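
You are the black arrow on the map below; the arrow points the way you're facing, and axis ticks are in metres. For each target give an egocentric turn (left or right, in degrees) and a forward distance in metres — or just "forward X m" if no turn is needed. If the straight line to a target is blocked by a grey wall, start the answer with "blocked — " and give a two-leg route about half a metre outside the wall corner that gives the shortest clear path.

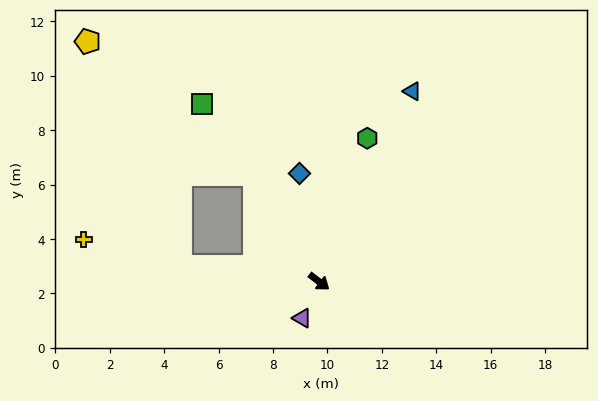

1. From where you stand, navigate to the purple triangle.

turn right 78°, forward 1.5 m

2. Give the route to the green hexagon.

turn left 109°, forward 5.6 m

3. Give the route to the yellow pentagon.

blocked — turn left 158°, forward 4.6 m, then turn left 21°, forward 7.8 m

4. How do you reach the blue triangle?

turn left 101°, forward 7.8 m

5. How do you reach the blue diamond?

turn left 137°, forward 4.0 m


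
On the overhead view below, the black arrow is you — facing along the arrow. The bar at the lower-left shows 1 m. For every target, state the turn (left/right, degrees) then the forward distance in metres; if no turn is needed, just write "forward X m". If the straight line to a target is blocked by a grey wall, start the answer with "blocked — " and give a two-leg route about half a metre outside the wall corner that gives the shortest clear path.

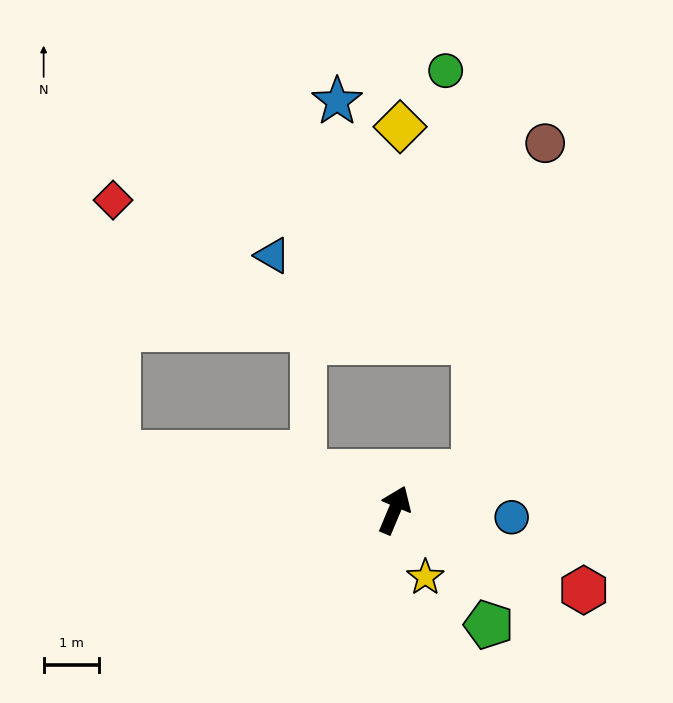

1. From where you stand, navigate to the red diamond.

blocked — turn left 101°, forward 5.1 m, then turn right 77°, forward 4.6 m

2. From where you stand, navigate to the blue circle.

turn right 71°, forward 2.1 m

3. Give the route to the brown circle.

blocked — turn right 42°, forward 1.6 m, then turn left 53°, forward 6.1 m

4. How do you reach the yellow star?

turn right 133°, forward 1.3 m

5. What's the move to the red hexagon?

turn right 90°, forward 3.7 m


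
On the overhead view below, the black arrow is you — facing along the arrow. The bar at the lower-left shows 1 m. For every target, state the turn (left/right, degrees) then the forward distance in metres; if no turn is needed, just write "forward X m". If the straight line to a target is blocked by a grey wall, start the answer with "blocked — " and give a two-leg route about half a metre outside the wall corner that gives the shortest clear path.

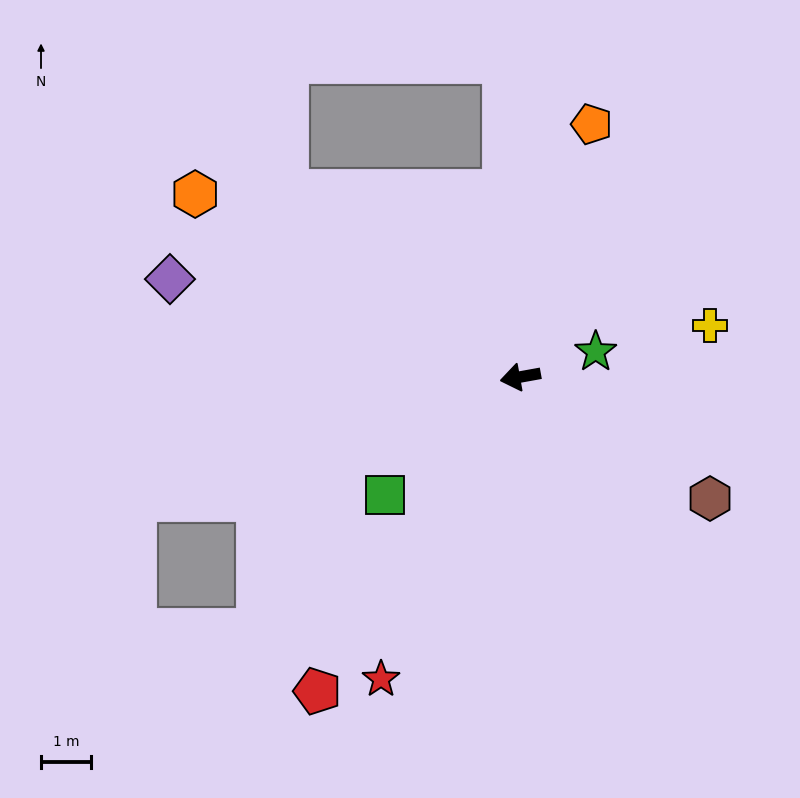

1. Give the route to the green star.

turn right 172°, forward 1.6 m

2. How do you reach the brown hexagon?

turn left 137°, forward 4.5 m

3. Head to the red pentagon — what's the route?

turn left 47°, forward 7.5 m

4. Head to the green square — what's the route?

turn left 31°, forward 3.6 m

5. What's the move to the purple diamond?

turn right 26°, forward 7.3 m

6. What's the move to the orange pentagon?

turn right 116°, forward 5.3 m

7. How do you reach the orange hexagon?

turn right 40°, forward 7.5 m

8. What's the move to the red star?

turn left 55°, forward 6.7 m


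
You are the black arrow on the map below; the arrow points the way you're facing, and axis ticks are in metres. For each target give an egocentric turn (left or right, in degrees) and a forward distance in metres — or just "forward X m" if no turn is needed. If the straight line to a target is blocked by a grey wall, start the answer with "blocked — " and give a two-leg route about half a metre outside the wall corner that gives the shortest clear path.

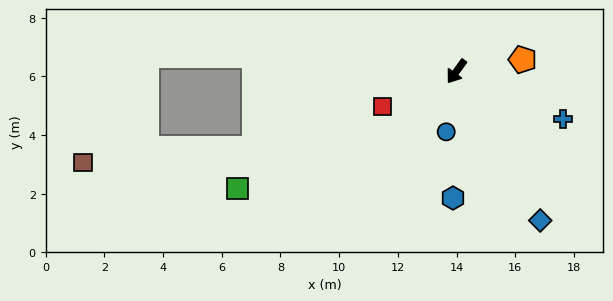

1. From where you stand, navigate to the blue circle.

turn left 26°, forward 2.1 m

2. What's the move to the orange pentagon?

turn left 136°, forward 2.3 m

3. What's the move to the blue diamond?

turn left 65°, forward 5.8 m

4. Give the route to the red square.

turn right 29°, forward 2.8 m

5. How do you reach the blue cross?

turn left 102°, forward 4.0 m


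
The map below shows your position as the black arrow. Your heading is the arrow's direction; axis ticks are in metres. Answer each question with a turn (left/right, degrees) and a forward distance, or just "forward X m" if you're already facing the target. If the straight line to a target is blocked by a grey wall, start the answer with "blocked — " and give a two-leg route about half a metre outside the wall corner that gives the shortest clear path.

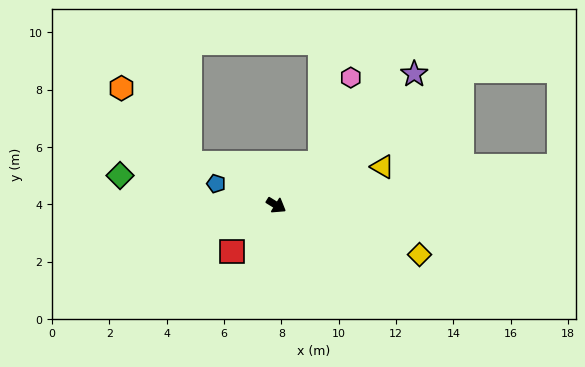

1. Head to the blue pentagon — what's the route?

turn right 168°, forward 2.2 m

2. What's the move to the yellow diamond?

turn left 13°, forward 5.3 m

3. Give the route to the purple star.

turn left 75°, forward 6.6 m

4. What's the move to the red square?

turn right 102°, forward 2.2 m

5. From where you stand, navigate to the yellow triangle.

turn left 52°, forward 3.9 m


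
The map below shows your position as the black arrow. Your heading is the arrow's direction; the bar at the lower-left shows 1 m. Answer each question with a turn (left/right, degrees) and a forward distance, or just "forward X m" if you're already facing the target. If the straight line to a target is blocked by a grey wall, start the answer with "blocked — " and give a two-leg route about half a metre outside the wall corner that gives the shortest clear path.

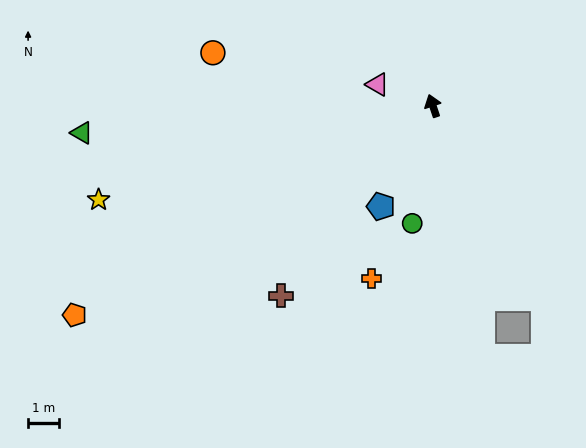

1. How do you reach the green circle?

turn left 152°, forward 3.9 m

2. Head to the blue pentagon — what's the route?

turn left 134°, forward 3.7 m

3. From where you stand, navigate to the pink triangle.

turn left 51°, forward 1.9 m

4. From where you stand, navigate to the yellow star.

turn left 87°, forward 11.3 m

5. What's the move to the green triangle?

turn left 76°, forward 11.4 m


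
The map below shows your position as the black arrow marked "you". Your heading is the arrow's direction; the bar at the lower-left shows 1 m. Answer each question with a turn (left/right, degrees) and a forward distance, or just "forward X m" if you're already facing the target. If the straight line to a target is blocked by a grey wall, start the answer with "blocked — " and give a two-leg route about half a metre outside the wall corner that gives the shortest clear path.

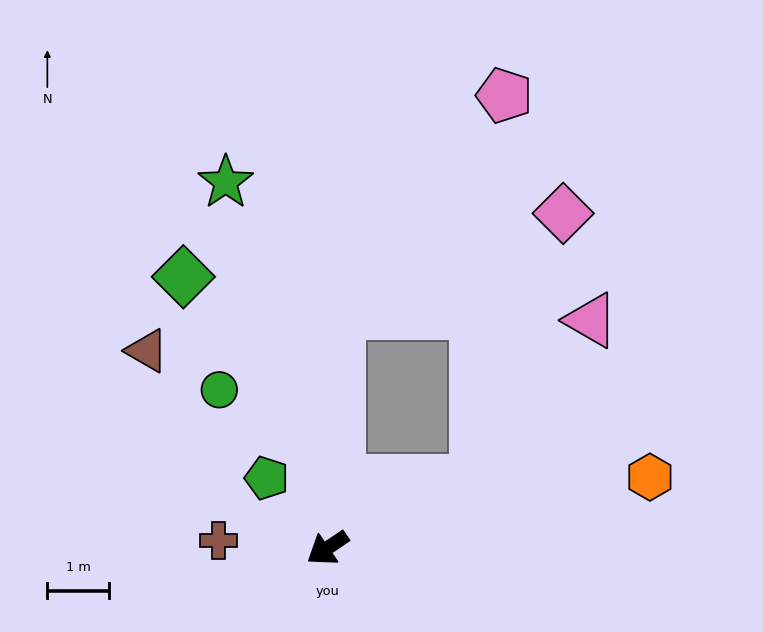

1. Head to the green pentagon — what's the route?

turn right 83°, forward 1.5 m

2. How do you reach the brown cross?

turn right 38°, forward 1.8 m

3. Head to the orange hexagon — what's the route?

turn left 158°, forward 5.3 m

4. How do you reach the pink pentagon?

blocked — turn right 127°, forward 3.8 m, then turn right 34°, forward 4.4 m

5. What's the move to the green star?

turn right 109°, forward 6.1 m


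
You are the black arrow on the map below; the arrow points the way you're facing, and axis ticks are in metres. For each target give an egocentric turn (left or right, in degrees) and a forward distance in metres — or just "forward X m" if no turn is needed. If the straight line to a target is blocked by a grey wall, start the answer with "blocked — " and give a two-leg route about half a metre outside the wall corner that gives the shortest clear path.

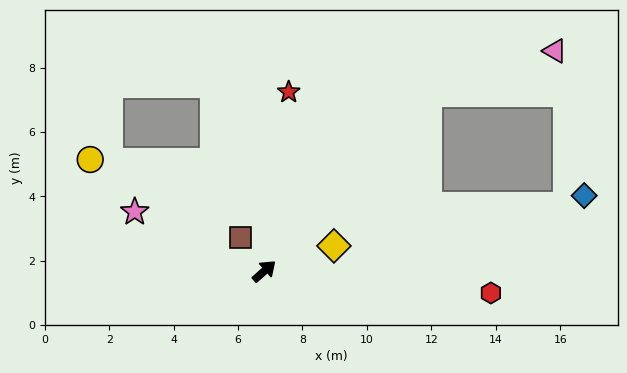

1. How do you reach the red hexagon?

turn right 47°, forward 7.1 m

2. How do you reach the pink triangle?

blocked — turn left 6°, forward 7.5 m, then turn right 29°, forward 4.1 m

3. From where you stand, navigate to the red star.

turn left 41°, forward 5.6 m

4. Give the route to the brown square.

turn left 84°, forward 1.3 m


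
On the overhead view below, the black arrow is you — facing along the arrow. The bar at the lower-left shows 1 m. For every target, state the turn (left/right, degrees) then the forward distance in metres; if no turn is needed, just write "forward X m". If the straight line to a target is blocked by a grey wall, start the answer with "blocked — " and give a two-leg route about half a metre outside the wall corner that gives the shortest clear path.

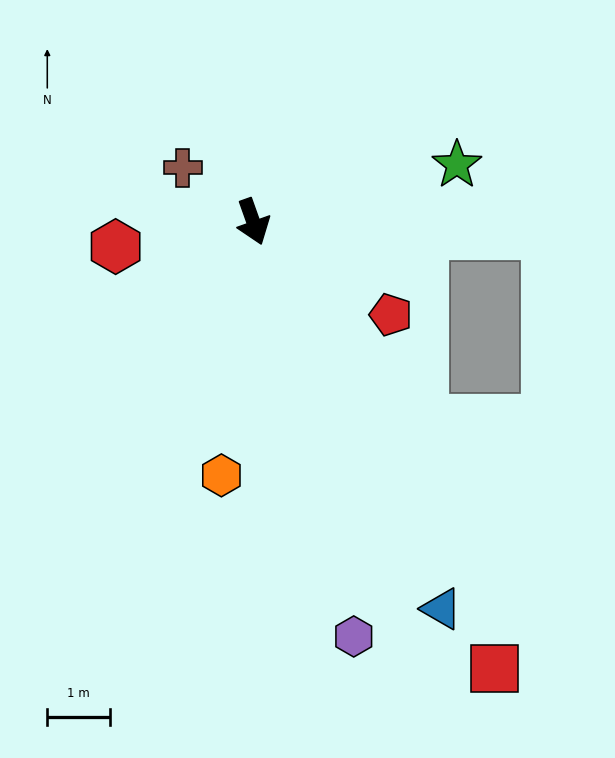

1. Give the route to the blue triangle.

turn left 6°, forward 6.8 m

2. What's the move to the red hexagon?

turn right 99°, forward 2.2 m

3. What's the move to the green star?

turn left 86°, forward 3.4 m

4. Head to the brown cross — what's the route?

turn right 147°, forward 1.4 m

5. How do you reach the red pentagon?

turn left 36°, forward 2.6 m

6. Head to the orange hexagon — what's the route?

turn right 27°, forward 4.0 m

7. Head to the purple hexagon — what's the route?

turn right 6°, forward 6.8 m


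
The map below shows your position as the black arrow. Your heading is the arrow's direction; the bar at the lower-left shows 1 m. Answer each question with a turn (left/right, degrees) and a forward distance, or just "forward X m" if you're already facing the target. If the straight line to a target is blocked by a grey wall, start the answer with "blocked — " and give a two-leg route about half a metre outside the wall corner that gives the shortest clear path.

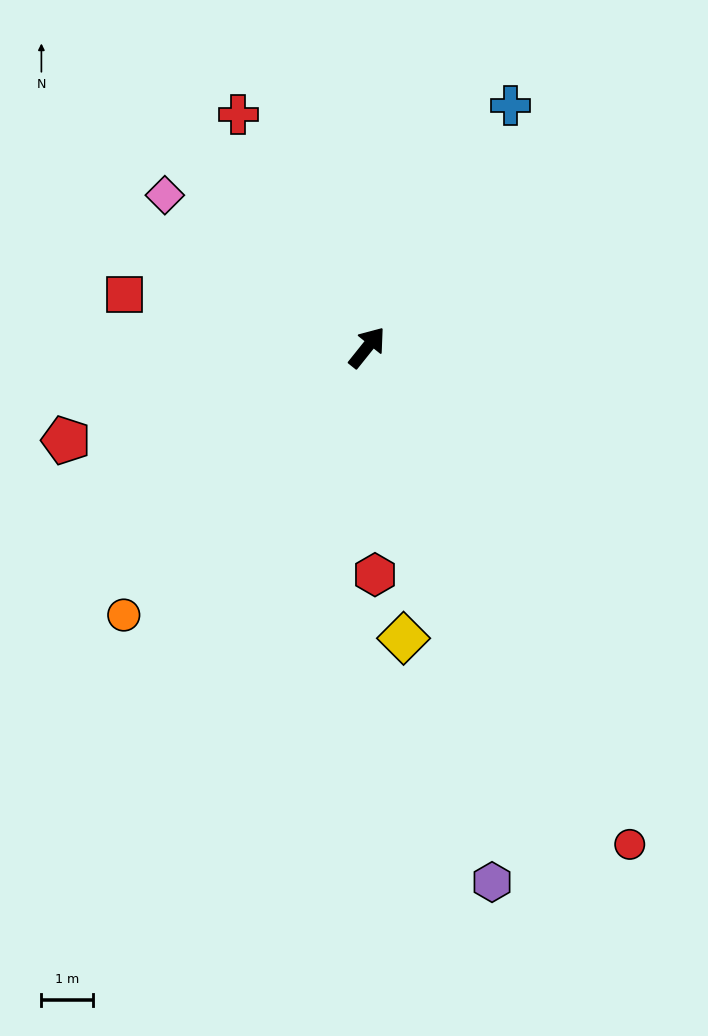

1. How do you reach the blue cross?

turn left 8°, forward 5.4 m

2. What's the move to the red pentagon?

turn left 146°, forward 6.1 m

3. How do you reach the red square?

turn left 116°, forward 4.8 m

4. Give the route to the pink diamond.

turn left 92°, forward 4.9 m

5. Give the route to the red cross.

turn left 68°, forward 5.1 m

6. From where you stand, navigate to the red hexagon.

turn right 139°, forward 4.4 m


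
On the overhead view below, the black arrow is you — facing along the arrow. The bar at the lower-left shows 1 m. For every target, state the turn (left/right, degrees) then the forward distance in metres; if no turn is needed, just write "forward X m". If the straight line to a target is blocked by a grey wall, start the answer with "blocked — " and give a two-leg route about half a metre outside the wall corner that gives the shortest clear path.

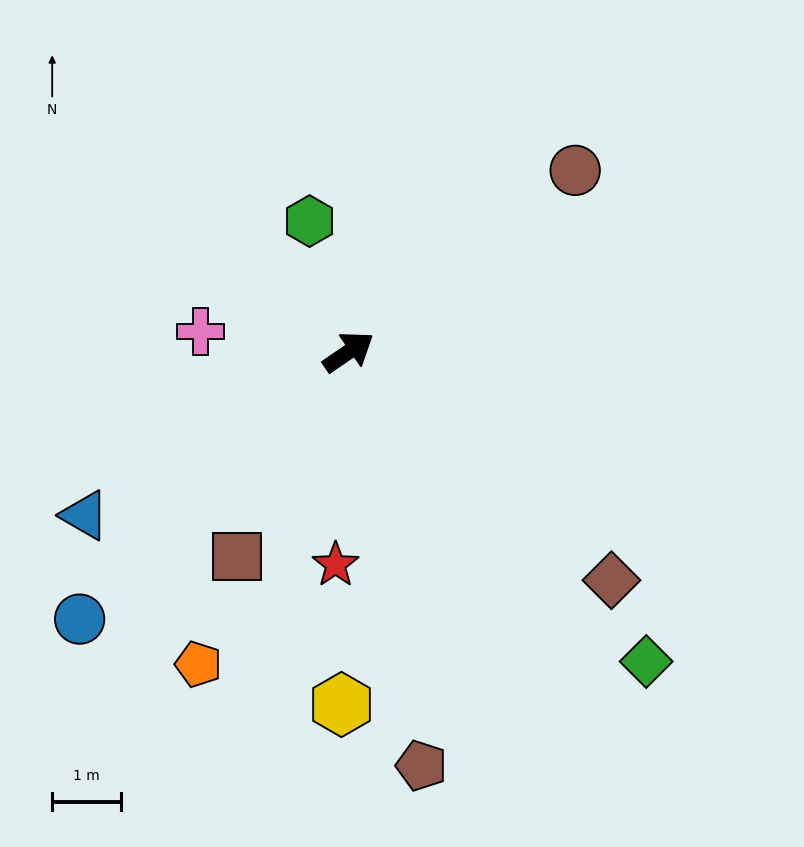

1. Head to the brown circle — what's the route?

turn left 4°, forward 4.2 m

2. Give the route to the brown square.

turn right 153°, forward 3.4 m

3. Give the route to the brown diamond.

turn right 75°, forward 5.1 m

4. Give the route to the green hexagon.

turn left 72°, forward 2.0 m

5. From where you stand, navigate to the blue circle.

turn right 170°, forward 5.5 m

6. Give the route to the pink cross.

turn left 138°, forward 2.2 m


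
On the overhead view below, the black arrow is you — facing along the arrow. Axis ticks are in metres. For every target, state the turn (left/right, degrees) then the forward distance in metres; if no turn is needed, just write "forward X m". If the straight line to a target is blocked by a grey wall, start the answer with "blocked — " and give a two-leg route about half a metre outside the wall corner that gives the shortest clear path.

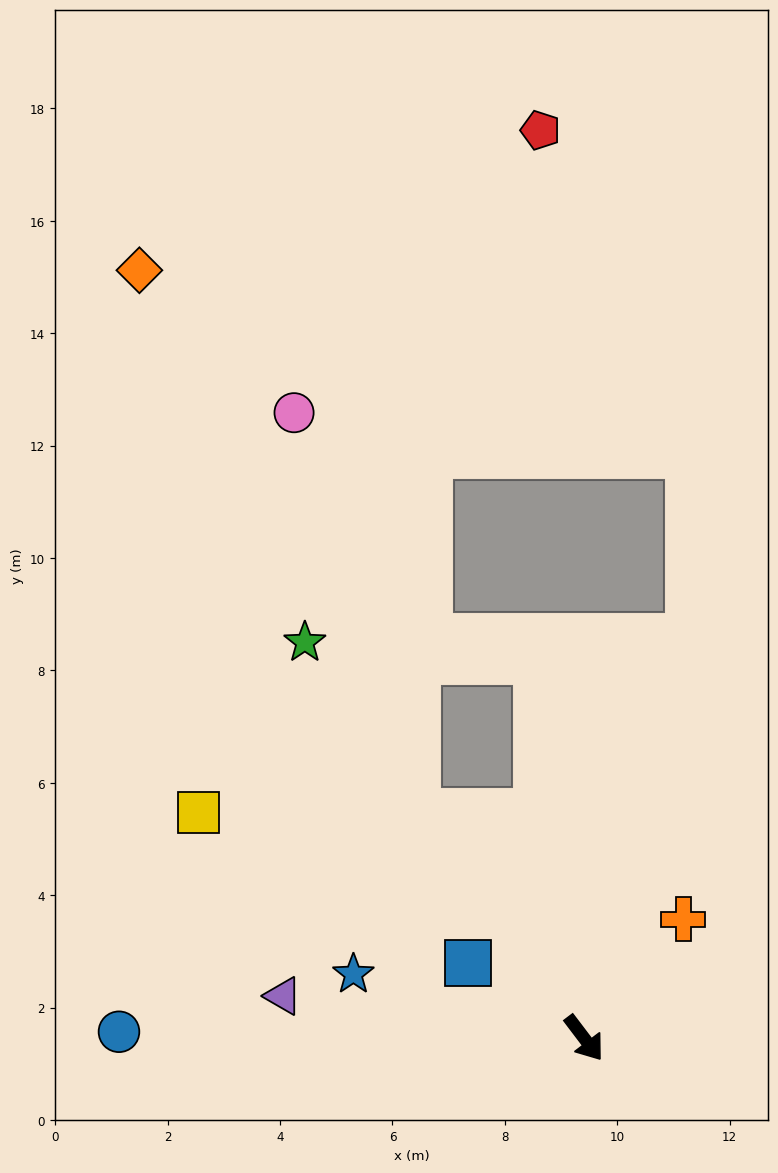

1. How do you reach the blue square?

turn right 160°, forward 2.5 m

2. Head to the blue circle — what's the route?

turn right 128°, forward 8.3 m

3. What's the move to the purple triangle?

turn right 135°, forward 5.4 m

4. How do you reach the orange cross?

turn left 103°, forward 2.8 m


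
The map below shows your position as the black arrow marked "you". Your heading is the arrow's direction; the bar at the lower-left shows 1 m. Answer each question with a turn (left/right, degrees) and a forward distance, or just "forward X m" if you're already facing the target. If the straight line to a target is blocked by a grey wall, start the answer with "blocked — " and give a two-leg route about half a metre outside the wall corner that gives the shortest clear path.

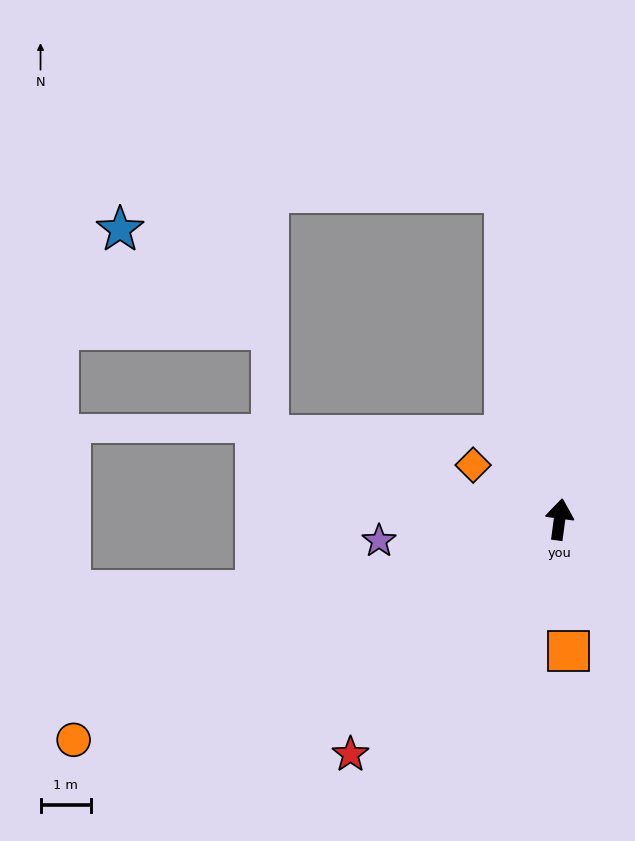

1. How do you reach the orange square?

turn right 169°, forward 2.6 m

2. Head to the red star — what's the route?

turn left 146°, forward 6.3 m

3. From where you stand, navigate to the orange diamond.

turn left 65°, forward 2.0 m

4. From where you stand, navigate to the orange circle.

turn left 122°, forward 10.6 m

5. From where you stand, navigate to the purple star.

turn left 104°, forward 3.6 m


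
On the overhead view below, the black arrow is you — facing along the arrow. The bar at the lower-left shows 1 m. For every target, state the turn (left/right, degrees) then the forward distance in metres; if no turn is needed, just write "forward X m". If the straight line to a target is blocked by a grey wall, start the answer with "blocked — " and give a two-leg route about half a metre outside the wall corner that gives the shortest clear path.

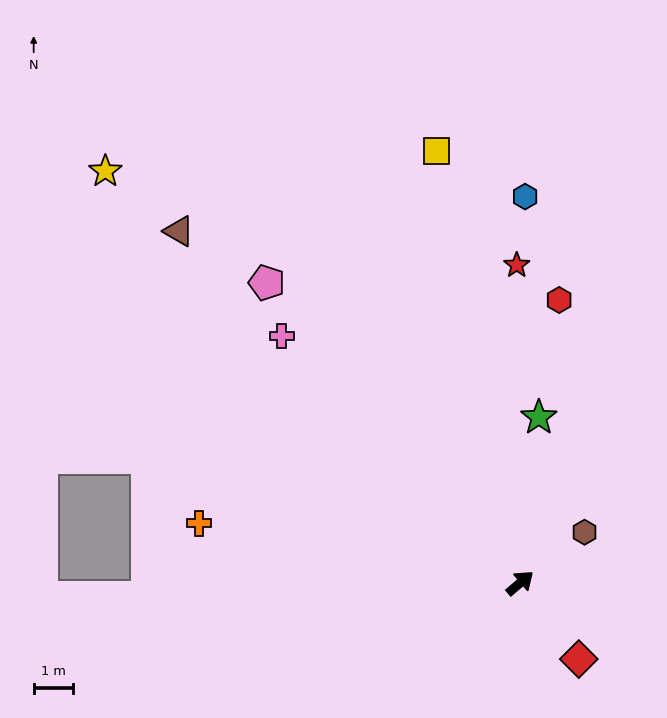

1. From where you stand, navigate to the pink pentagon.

turn left 90°, forward 10.1 m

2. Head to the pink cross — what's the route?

turn left 94°, forward 8.8 m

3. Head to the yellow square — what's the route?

turn left 61°, forward 11.3 m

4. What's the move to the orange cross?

turn left 129°, forward 8.4 m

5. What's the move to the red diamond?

turn right 93°, forward 2.5 m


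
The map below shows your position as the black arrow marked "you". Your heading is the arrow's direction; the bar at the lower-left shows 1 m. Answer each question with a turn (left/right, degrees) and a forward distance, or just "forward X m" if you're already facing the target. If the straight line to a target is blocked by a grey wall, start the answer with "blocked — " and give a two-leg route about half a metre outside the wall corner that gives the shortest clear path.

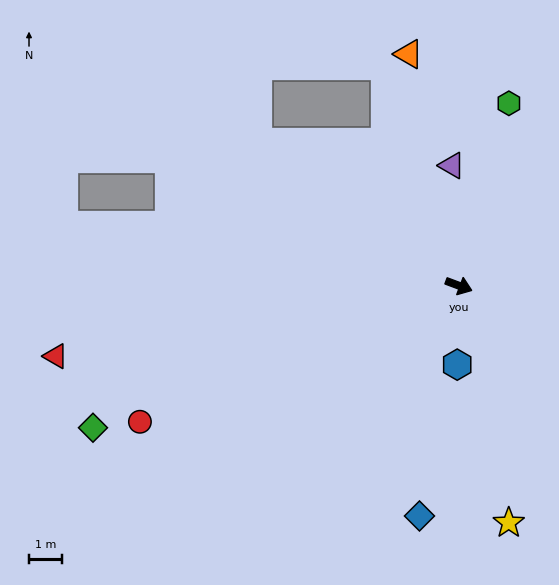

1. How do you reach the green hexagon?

turn left 95°, forward 5.7 m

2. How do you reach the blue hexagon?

turn right 71°, forward 2.4 m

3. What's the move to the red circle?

turn right 136°, forward 10.4 m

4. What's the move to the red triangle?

turn right 150°, forward 12.2 m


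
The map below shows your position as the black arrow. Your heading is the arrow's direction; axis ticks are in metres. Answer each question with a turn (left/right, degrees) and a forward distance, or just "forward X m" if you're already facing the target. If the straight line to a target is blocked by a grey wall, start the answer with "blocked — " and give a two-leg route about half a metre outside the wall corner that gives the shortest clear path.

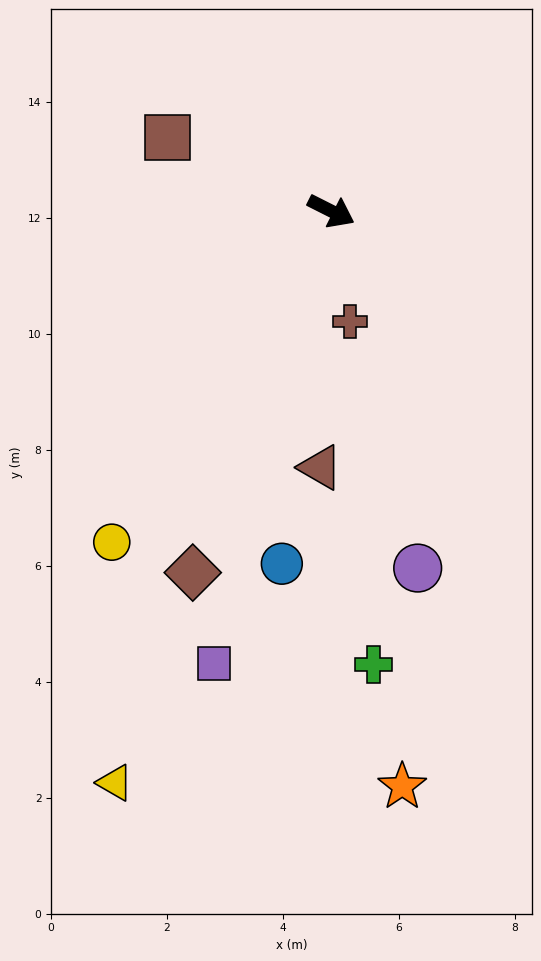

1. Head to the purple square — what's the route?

turn right 78°, forward 8.1 m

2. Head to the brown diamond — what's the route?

turn right 84°, forward 6.7 m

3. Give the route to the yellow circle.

turn right 97°, forward 6.8 m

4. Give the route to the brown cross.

turn right 54°, forward 1.9 m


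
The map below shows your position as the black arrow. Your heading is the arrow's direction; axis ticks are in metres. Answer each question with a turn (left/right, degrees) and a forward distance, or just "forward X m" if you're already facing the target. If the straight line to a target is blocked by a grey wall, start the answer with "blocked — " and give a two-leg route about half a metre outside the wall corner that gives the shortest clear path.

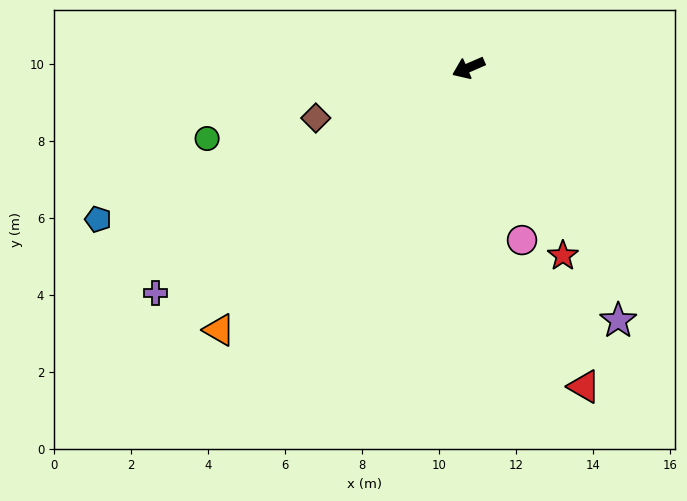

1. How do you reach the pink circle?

turn left 84°, forward 4.7 m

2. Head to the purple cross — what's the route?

turn left 12°, forward 10.0 m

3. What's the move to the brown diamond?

turn right 5°, forward 4.2 m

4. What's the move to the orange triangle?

turn left 23°, forward 9.4 m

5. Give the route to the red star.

turn left 93°, forward 5.5 m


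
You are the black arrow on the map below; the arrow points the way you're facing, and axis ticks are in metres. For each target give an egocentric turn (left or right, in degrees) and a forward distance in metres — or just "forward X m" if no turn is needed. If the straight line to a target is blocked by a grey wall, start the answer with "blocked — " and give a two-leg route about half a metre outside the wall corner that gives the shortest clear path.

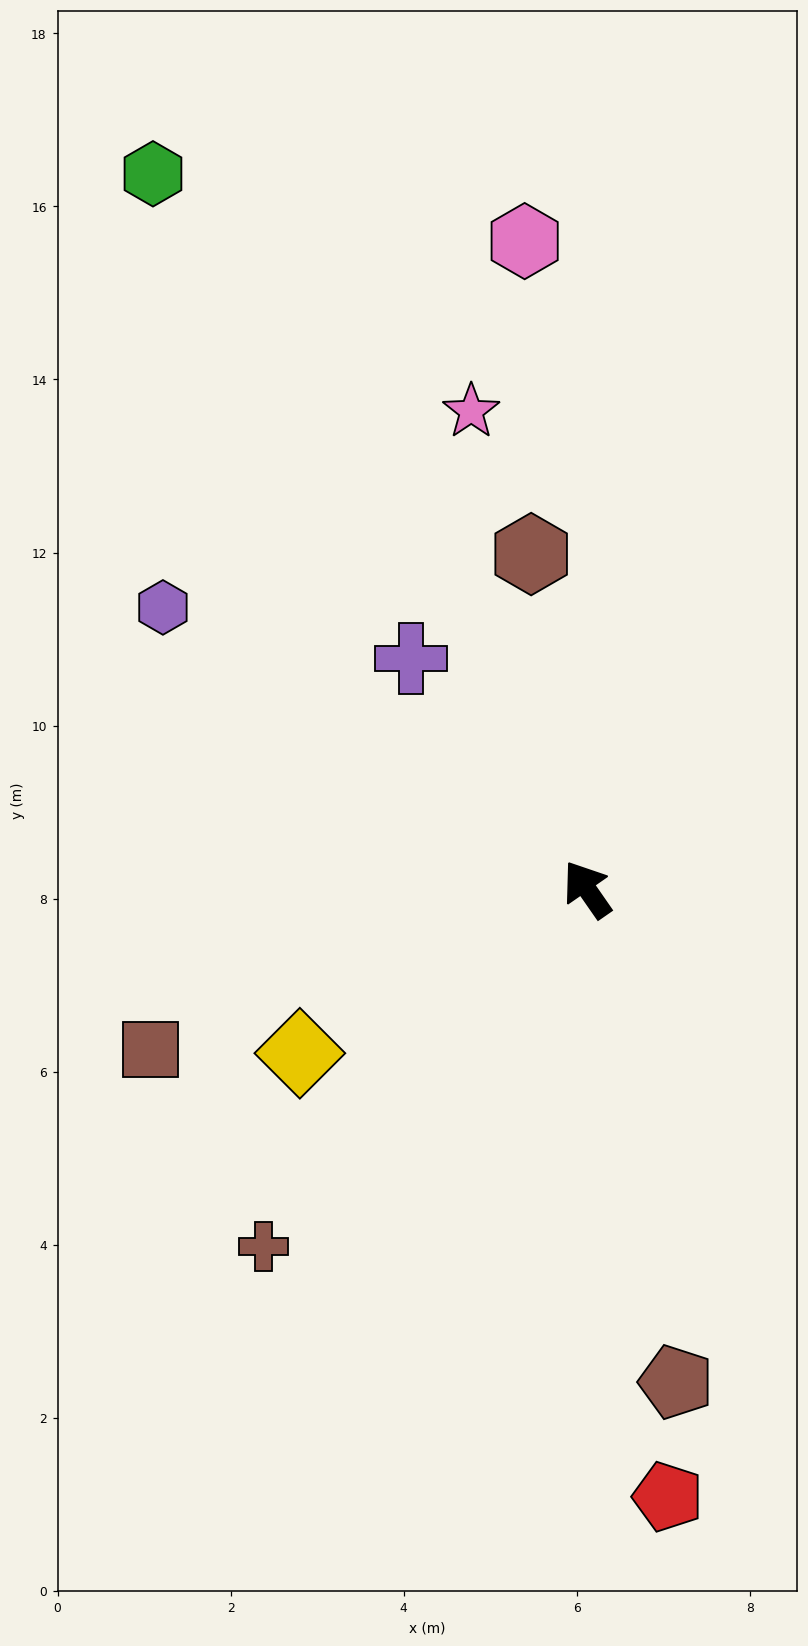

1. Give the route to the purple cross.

turn left 3°, forward 3.4 m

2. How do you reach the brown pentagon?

turn left 155°, forward 5.8 m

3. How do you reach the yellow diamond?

turn left 85°, forward 3.8 m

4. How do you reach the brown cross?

turn left 103°, forward 5.6 m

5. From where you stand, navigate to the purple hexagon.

turn left 22°, forward 5.9 m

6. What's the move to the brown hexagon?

turn right 25°, forward 3.9 m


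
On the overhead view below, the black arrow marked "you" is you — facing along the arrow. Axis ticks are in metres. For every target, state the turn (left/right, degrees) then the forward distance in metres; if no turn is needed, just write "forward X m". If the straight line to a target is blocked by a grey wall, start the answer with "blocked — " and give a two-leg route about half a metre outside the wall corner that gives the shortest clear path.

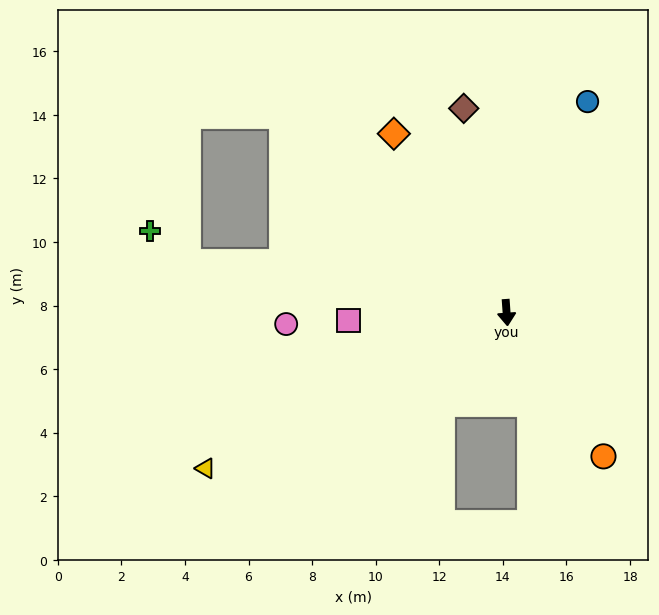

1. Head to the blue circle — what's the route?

turn left 155°, forward 7.1 m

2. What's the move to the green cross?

blocked — turn right 103°, forward 10.1 m, then turn right 30°, forward 1.6 m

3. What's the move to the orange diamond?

turn right 152°, forward 6.7 m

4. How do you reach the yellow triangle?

turn right 67°, forward 10.7 m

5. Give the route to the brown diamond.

turn right 172°, forward 6.6 m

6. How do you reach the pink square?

turn right 91°, forward 5.0 m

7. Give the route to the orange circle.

turn left 30°, forward 5.5 m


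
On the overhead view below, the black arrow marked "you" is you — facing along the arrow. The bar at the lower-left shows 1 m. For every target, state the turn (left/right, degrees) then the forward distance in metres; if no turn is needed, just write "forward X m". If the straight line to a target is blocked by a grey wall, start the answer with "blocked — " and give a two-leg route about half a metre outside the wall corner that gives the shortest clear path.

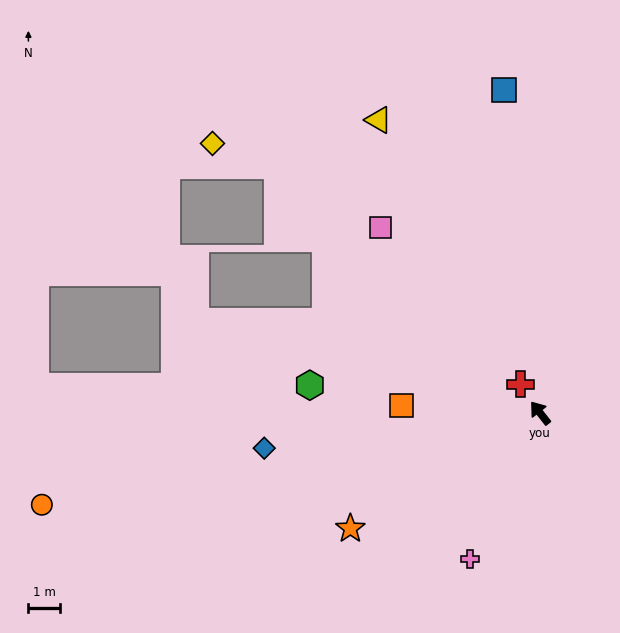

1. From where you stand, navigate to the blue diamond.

turn left 59°, forward 8.8 m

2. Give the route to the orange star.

turn left 83°, forward 7.1 m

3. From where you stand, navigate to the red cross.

turn right 4°, forward 1.1 m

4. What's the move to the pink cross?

turn left 116°, forward 5.2 m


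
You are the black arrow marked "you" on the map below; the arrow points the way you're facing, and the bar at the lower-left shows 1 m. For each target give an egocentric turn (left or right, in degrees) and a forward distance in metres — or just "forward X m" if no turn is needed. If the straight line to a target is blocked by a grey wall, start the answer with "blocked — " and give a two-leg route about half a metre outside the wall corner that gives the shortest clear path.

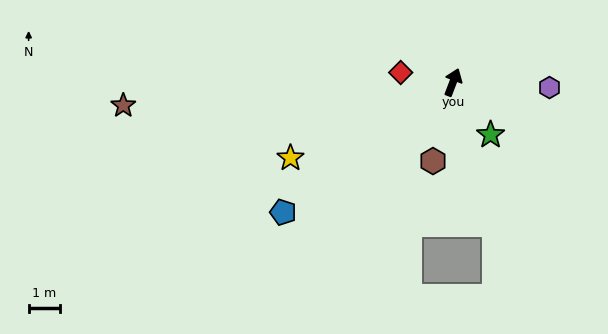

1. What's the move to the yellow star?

turn left 136°, forward 5.8 m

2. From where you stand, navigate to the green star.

turn right 124°, forward 2.1 m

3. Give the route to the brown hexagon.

turn right 173°, forward 2.6 m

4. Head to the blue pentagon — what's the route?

turn left 148°, forward 6.9 m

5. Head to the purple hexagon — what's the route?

turn right 72°, forward 3.1 m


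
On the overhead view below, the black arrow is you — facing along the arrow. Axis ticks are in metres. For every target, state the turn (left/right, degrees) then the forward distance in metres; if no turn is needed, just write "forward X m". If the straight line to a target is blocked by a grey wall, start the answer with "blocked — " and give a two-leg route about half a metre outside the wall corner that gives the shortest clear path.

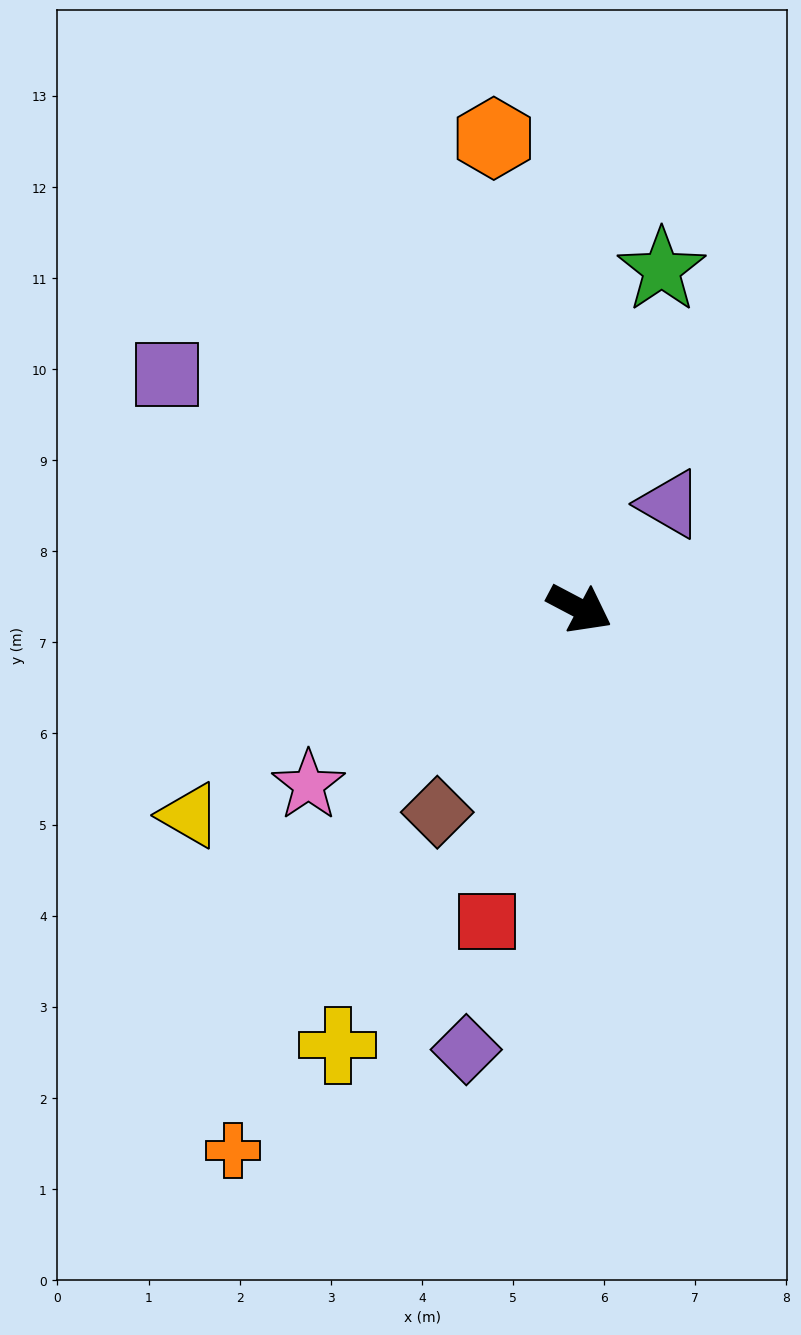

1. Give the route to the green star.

turn left 104°, forward 3.8 m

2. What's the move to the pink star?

turn right 119°, forward 3.6 m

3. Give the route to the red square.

turn right 79°, forward 3.6 m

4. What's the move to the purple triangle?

turn left 77°, forward 1.5 m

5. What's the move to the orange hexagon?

turn left 128°, forward 5.2 m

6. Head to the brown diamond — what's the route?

turn right 97°, forward 2.7 m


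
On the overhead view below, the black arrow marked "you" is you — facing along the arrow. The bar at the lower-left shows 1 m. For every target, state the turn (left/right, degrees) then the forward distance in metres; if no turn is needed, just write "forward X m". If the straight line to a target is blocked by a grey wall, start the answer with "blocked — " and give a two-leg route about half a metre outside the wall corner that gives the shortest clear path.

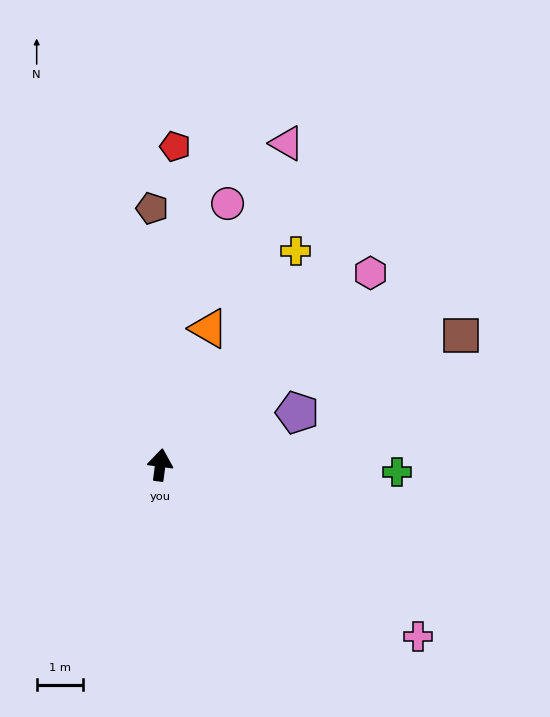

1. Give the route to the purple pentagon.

turn right 62°, forward 3.2 m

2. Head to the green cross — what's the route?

turn right 84°, forward 5.2 m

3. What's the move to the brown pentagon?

turn left 9°, forward 5.6 m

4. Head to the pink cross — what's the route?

turn right 116°, forward 6.8 m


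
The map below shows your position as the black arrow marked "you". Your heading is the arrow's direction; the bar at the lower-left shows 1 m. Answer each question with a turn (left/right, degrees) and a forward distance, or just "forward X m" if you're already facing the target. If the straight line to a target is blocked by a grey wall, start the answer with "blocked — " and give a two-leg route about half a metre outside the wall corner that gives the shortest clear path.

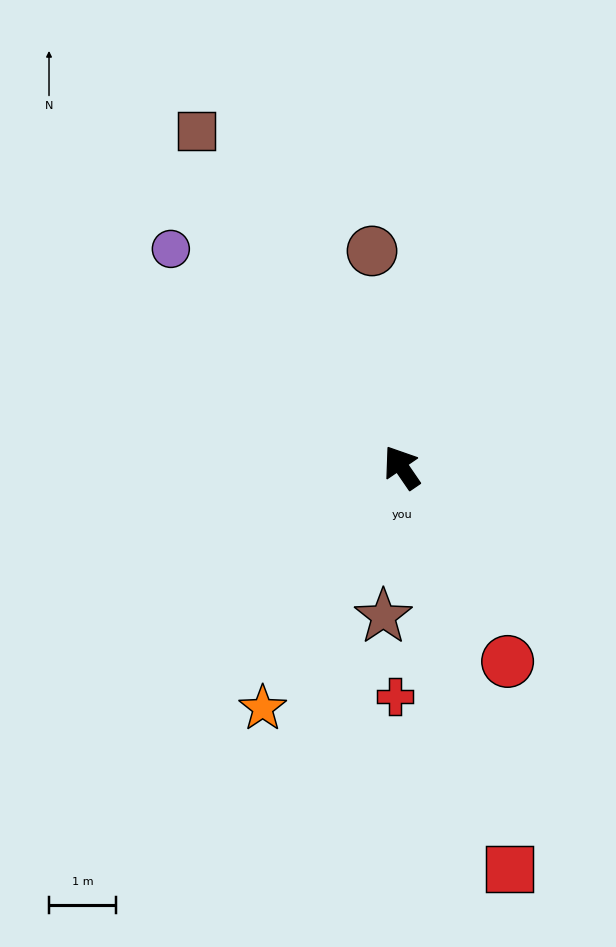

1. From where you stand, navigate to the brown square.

turn right 3°, forward 5.9 m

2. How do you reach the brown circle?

turn right 27°, forward 3.3 m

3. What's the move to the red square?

turn left 161°, forward 6.2 m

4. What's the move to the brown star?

turn left 139°, forward 2.3 m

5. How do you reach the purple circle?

turn left 12°, forward 4.8 m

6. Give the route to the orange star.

turn left 116°, forward 4.2 m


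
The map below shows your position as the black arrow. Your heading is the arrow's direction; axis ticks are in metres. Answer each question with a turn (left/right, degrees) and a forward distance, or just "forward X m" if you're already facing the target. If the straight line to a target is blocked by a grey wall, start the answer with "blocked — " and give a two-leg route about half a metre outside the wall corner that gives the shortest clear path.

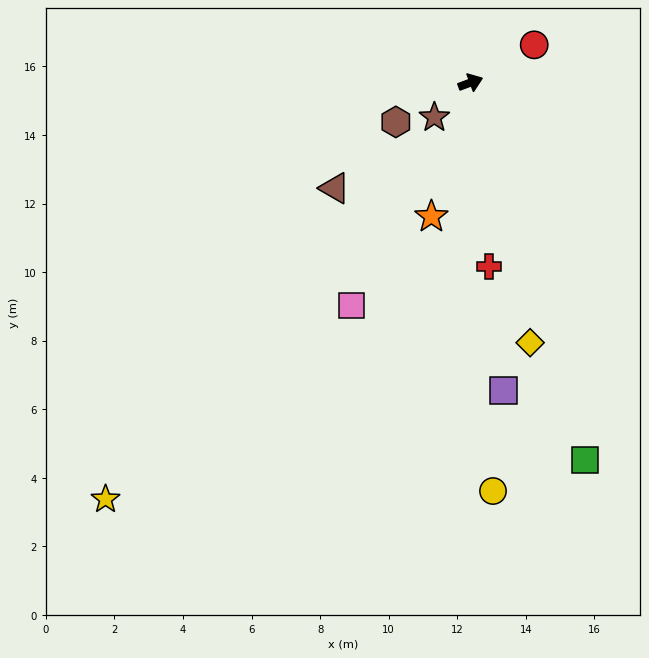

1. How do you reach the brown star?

turn right 157°, forward 1.5 m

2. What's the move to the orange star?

turn right 127°, forward 4.1 m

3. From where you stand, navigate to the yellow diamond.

turn right 98°, forward 7.8 m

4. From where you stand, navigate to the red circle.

turn left 10°, forward 2.2 m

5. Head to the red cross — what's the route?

turn right 105°, forward 5.4 m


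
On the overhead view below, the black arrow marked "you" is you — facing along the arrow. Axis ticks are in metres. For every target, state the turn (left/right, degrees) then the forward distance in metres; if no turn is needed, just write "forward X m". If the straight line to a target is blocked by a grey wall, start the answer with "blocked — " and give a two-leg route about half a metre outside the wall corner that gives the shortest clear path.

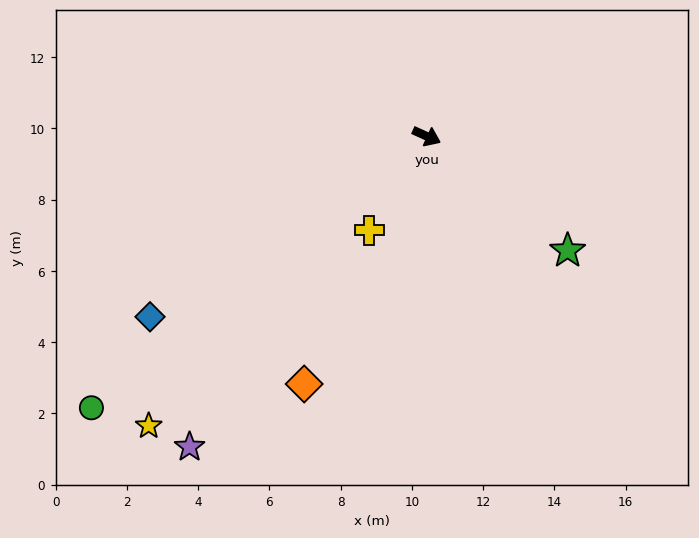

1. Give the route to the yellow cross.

turn right 97°, forward 3.1 m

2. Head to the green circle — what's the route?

turn right 117°, forward 12.1 m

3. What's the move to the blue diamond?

turn right 122°, forward 9.3 m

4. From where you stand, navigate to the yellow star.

turn right 109°, forward 11.3 m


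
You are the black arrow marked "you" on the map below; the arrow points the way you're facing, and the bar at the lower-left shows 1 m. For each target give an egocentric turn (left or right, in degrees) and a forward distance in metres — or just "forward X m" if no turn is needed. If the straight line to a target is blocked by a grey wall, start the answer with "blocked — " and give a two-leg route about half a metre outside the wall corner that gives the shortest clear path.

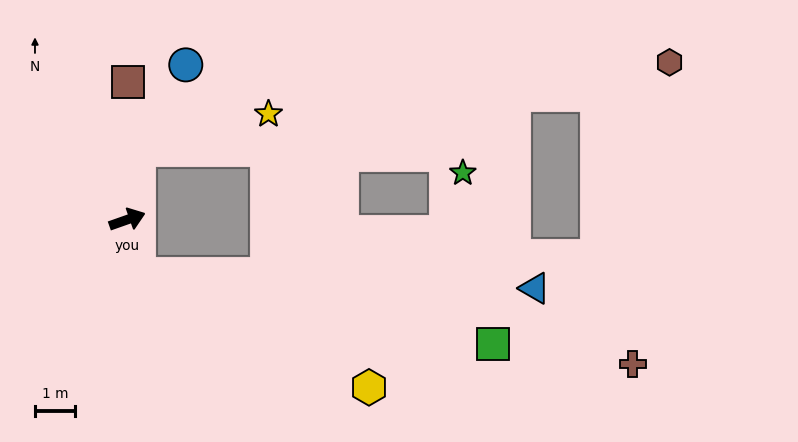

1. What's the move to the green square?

blocked — turn right 97°, forward 1.4 m, then turn left 66°, forward 9.0 m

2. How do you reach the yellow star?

blocked — turn left 61°, forward 1.8 m, then turn right 65°, forward 3.4 m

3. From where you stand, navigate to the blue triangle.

blocked — turn right 97°, forward 1.4 m, then turn left 76°, forward 9.9 m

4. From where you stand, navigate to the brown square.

turn left 70°, forward 3.4 m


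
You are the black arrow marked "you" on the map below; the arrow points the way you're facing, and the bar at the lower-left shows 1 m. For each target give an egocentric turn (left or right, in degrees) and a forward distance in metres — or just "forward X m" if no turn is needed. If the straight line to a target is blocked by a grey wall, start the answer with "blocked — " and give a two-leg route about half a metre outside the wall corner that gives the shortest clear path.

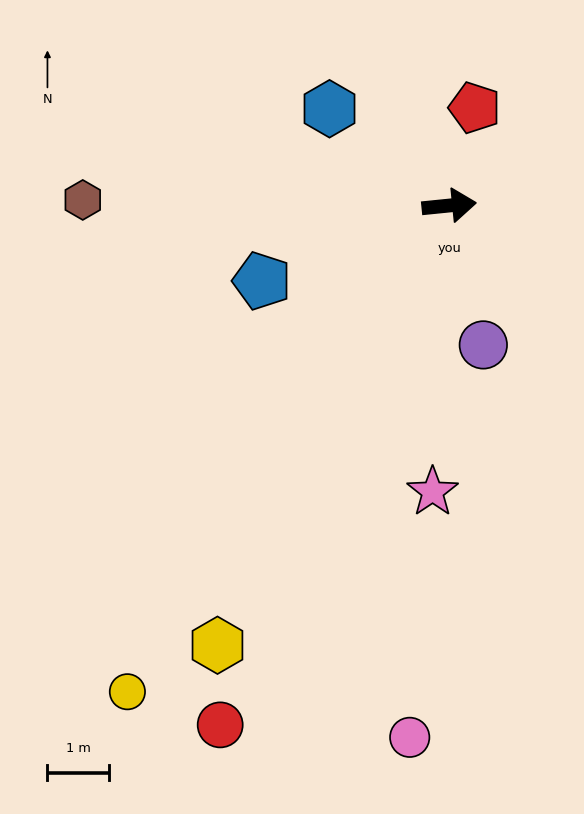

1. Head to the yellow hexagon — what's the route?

turn right 124°, forward 8.0 m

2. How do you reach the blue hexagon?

turn left 135°, forward 2.5 m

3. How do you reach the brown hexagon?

turn left 173°, forward 5.9 m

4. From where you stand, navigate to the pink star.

turn right 99°, forward 4.6 m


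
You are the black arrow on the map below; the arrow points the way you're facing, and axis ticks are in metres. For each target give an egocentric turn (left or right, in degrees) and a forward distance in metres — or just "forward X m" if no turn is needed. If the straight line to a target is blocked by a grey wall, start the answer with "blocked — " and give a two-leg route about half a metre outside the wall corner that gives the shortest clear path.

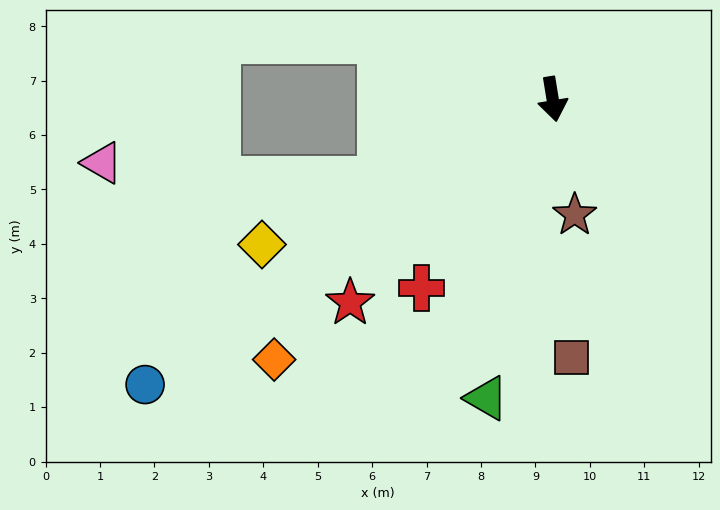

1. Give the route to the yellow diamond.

turn right 73°, forward 6.0 m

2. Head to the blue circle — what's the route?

turn right 64°, forward 9.1 m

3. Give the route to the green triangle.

turn right 22°, forward 5.6 m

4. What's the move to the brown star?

forward 2.2 m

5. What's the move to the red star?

turn right 54°, forward 5.3 m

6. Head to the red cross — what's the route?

turn right 44°, forward 4.2 m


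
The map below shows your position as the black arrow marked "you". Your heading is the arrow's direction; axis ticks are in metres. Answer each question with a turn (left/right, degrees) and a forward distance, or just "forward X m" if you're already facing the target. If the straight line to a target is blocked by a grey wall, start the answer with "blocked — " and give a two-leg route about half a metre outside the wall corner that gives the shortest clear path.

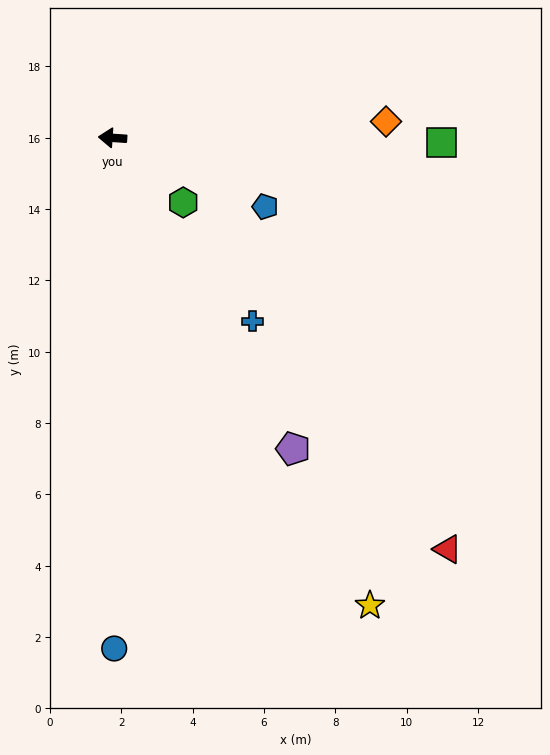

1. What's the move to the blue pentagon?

turn left 160°, forward 4.7 m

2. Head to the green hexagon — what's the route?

turn left 141°, forward 2.7 m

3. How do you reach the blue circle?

turn left 94°, forward 14.3 m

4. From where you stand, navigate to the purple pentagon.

turn left 124°, forward 10.1 m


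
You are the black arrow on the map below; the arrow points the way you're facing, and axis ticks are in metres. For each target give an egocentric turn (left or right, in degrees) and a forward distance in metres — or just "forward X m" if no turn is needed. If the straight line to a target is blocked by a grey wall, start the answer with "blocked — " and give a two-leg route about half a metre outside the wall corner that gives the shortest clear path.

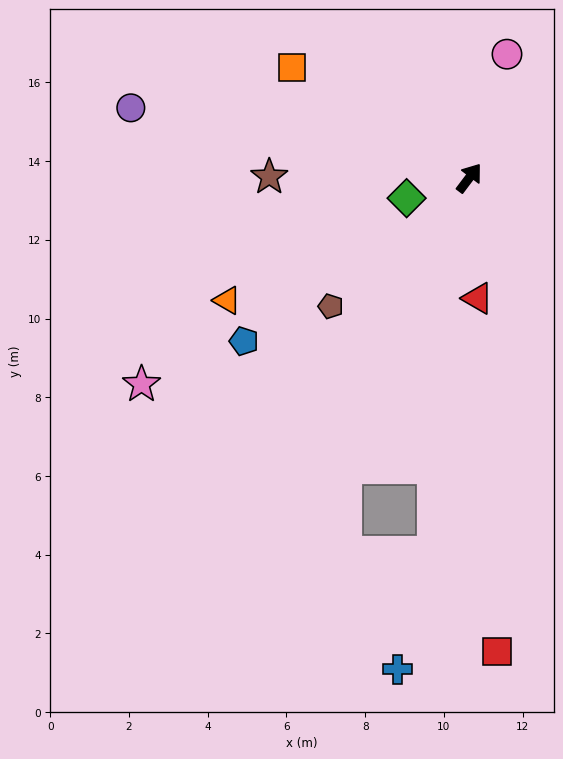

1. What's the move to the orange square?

turn left 95°, forward 5.3 m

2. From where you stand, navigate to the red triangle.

turn right 139°, forward 3.1 m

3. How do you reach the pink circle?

turn left 20°, forward 3.3 m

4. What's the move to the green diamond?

turn left 145°, forward 1.7 m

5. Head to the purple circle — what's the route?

turn left 115°, forward 8.8 m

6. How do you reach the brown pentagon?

turn left 170°, forward 4.8 m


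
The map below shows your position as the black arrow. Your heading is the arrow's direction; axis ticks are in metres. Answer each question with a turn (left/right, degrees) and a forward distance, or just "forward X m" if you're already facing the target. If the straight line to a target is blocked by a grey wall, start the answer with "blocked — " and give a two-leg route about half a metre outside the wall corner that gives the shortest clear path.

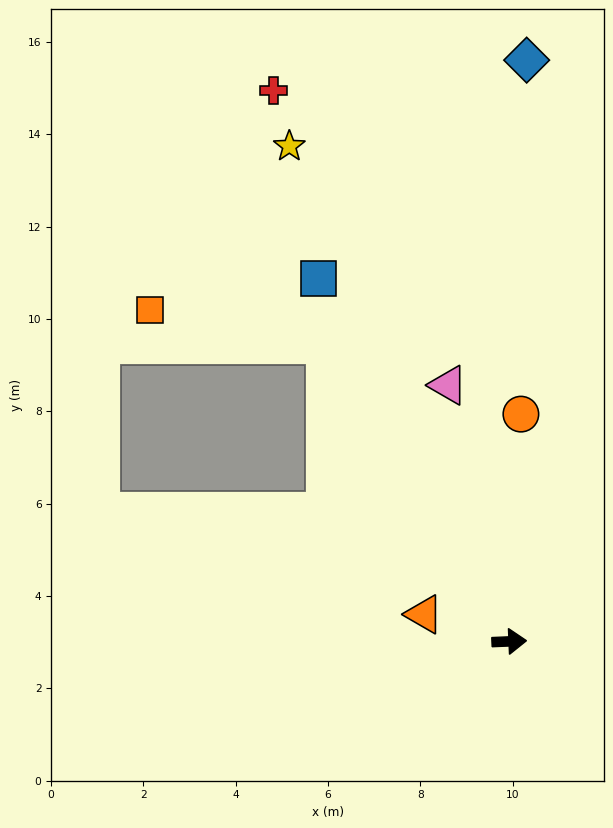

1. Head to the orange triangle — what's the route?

turn left 160°, forward 1.9 m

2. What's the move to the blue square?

turn left 115°, forward 8.9 m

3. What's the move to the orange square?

blocked — turn left 119°, forward 7.6 m, then turn left 48°, forward 3.9 m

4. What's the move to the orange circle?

turn left 85°, forward 4.9 m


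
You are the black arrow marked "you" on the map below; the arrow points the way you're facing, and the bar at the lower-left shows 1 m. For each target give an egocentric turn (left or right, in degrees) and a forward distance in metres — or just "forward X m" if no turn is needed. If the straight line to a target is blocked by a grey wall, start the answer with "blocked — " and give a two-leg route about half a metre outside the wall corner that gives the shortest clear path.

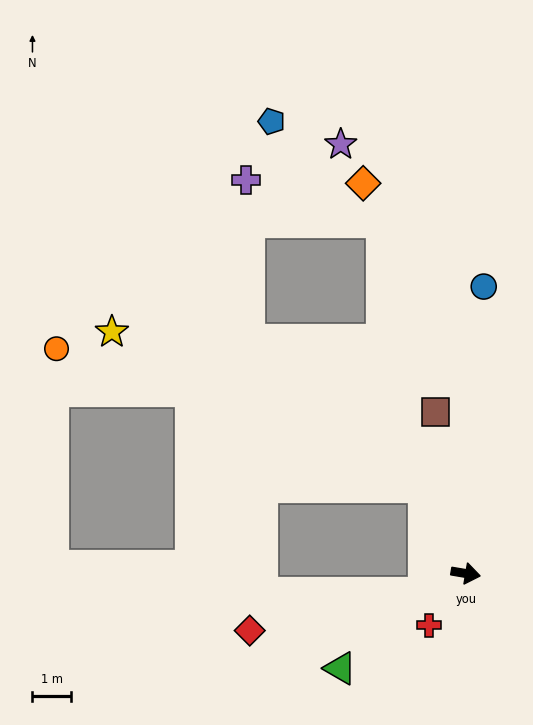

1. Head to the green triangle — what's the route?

turn right 133°, forward 4.1 m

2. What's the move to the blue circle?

turn left 96°, forward 7.4 m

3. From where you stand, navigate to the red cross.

turn right 116°, forward 1.6 m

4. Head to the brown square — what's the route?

turn left 110°, forward 4.2 m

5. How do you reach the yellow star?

blocked — turn left 125°, forward 2.5 m, then turn left 38°, forward 9.0 m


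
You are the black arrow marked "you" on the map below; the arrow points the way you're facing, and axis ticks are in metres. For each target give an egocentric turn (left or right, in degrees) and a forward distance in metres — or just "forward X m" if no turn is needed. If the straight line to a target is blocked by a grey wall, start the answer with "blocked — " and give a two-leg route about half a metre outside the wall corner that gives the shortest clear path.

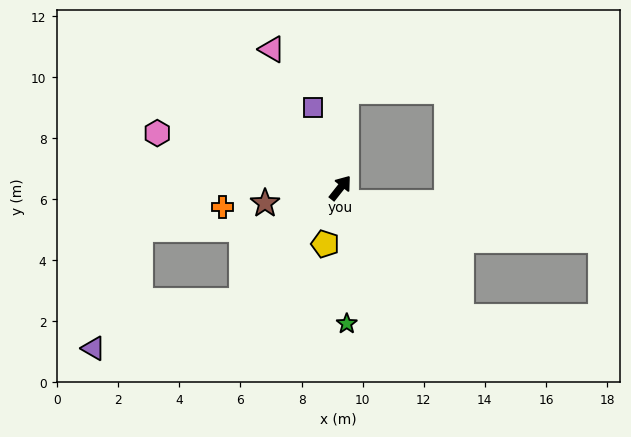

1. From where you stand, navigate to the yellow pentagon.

turn right 157°, forward 1.9 m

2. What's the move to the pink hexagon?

turn left 112°, forward 6.3 m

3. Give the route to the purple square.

turn left 57°, forward 2.8 m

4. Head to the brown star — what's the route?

turn left 140°, forward 2.5 m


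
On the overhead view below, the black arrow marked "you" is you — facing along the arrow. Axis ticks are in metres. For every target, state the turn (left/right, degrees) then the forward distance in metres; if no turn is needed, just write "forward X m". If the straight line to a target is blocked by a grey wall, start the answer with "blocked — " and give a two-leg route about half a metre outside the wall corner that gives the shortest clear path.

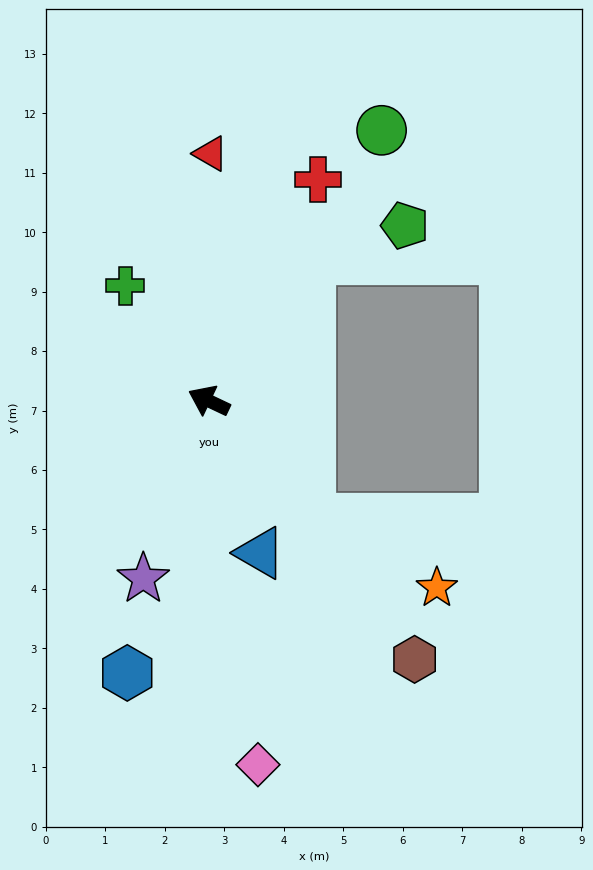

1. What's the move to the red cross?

turn right 91°, forward 4.2 m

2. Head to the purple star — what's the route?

turn left 95°, forward 3.2 m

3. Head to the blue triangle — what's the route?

turn left 134°, forward 2.7 m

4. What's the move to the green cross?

turn right 29°, forward 2.4 m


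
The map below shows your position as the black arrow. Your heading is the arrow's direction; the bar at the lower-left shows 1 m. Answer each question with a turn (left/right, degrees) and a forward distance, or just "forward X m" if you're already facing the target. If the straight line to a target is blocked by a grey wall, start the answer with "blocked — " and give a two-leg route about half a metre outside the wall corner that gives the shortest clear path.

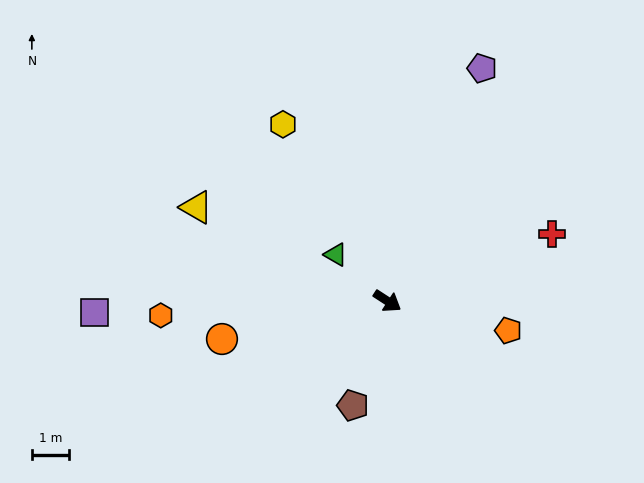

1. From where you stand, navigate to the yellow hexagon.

turn left 154°, forward 5.5 m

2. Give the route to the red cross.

turn left 55°, forward 4.8 m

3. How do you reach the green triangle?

turn left 171°, forward 1.9 m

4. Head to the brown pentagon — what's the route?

turn right 75°, forward 3.0 m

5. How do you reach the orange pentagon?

turn left 19°, forward 3.4 m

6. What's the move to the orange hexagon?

turn right 143°, forward 6.1 m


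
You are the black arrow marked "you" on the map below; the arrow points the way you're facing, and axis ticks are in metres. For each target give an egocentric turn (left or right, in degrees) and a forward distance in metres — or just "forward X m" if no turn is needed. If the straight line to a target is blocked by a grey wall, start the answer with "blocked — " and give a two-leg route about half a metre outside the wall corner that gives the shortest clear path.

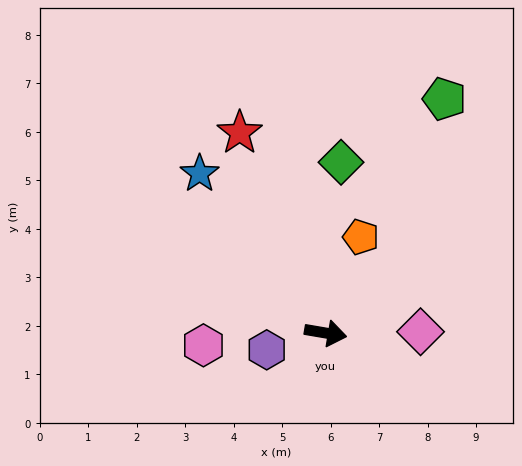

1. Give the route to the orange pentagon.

turn left 80°, forward 2.1 m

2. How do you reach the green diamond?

turn left 95°, forward 3.5 m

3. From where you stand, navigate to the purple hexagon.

turn right 154°, forward 1.3 m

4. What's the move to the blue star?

turn left 138°, forward 4.2 m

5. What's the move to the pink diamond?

turn left 10°, forward 2.0 m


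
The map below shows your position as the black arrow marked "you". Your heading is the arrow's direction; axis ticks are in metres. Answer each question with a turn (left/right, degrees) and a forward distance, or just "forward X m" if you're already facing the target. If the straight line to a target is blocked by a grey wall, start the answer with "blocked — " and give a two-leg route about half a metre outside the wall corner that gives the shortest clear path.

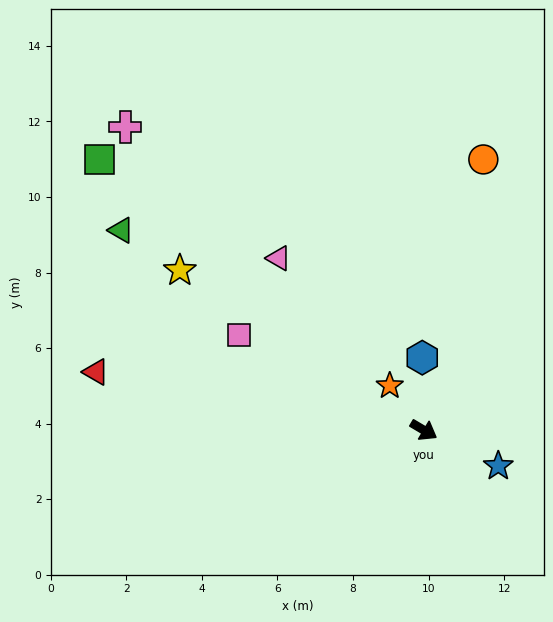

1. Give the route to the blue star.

turn left 5°, forward 2.2 m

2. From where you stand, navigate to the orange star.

turn left 158°, forward 1.5 m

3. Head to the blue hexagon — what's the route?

turn left 122°, forward 1.9 m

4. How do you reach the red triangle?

turn right 159°, forward 8.8 m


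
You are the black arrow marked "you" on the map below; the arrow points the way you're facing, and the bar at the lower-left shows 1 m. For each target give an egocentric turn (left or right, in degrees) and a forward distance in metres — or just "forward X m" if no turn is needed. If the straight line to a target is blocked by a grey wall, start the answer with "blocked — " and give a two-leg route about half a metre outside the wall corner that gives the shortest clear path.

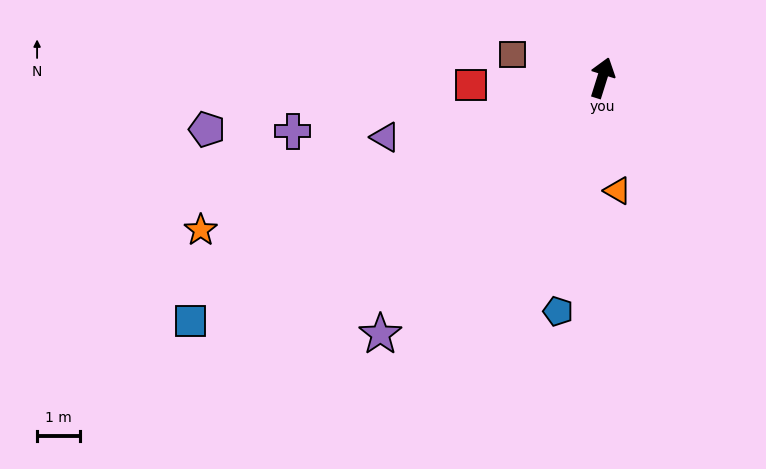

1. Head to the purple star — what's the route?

turn left 157°, forward 7.8 m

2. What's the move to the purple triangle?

turn left 123°, forward 5.2 m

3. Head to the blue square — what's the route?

turn left 138°, forward 11.0 m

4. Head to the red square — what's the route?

turn left 111°, forward 3.0 m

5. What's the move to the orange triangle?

turn right 155°, forward 2.6 m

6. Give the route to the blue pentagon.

turn right 173°, forward 5.5 m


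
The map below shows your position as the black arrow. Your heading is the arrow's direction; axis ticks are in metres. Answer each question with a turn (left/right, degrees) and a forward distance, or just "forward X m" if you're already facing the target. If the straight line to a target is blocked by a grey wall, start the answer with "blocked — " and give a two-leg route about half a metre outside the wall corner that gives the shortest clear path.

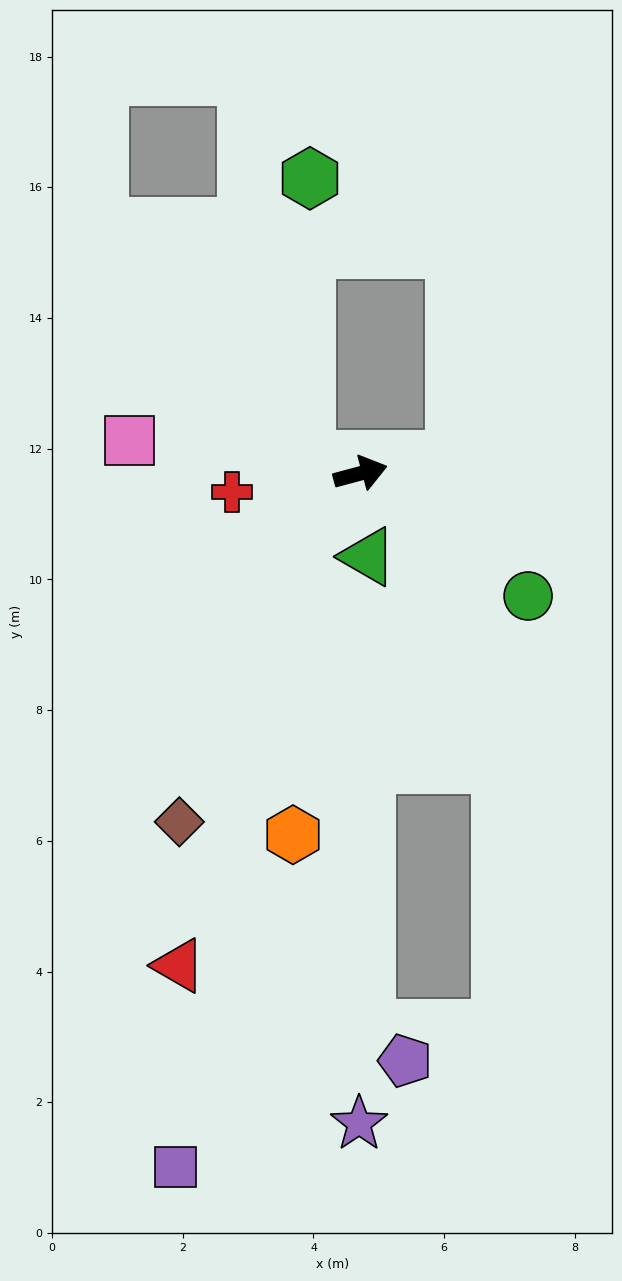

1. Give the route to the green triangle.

turn right 100°, forward 1.3 m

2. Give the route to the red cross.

turn left 173°, forward 2.0 m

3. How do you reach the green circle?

turn right 51°, forward 3.2 m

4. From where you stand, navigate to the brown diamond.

turn right 132°, forward 6.0 m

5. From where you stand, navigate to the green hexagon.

blocked — turn left 149°, forward 0.8 m, then turn right 75°, forward 4.3 m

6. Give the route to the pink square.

turn left 157°, forward 3.6 m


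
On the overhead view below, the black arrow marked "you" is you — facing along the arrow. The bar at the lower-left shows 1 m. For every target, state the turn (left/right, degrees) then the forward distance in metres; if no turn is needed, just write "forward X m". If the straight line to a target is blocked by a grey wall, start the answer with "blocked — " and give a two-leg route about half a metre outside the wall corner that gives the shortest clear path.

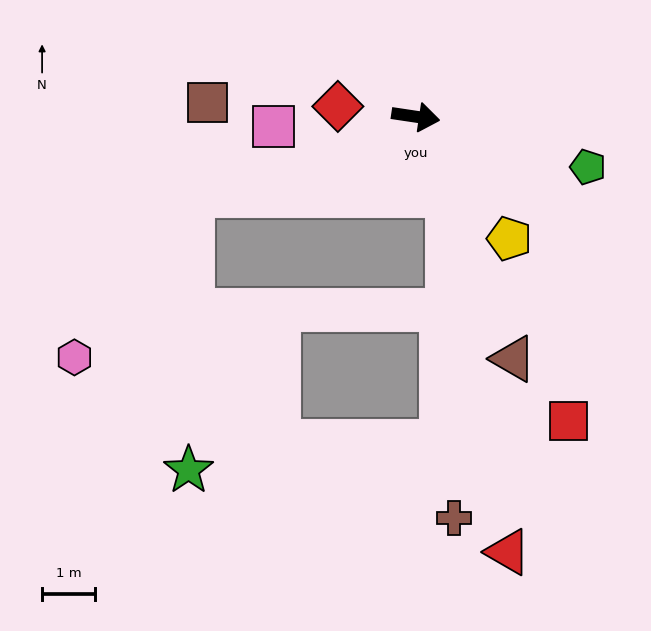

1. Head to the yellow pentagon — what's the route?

turn right 44°, forward 2.9 m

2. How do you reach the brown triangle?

turn right 60°, forward 5.0 m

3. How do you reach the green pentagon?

turn right 8°, forward 3.4 m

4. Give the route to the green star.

blocked — turn right 152°, forward 4.5 m, then turn left 70°, forward 5.2 m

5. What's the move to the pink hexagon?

blocked — turn right 152°, forward 4.5 m, then turn left 34°, forward 3.8 m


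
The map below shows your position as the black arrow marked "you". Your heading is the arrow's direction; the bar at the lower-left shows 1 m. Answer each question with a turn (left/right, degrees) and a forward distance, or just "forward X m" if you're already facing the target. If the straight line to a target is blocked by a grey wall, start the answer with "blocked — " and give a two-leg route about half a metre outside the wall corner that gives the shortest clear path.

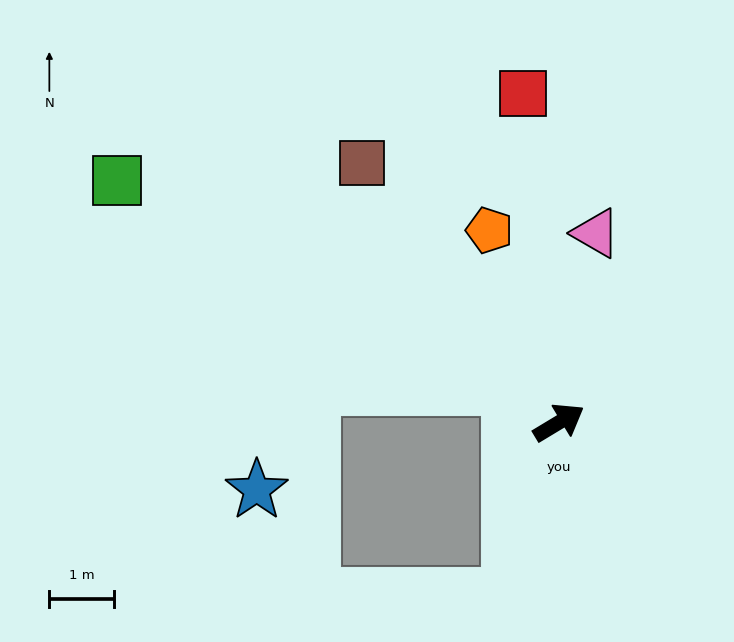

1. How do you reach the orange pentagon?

turn left 79°, forward 3.2 m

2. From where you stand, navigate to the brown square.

turn left 96°, forward 5.0 m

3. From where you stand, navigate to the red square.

turn left 65°, forward 5.1 m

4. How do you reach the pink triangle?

turn left 48°, forward 3.0 m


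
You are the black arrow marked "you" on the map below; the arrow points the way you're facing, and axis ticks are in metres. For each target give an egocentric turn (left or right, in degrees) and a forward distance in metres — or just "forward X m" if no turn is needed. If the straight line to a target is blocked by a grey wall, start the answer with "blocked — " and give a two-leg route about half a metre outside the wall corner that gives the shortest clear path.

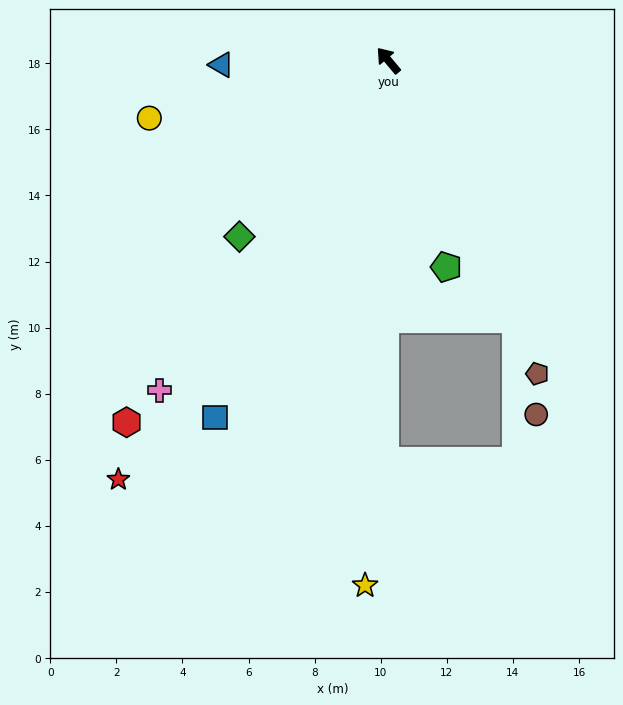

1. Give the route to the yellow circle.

turn left 64°, forward 7.4 m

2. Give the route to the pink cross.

turn left 105°, forward 12.2 m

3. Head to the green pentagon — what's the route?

turn left 156°, forward 6.5 m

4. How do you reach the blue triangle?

turn left 51°, forward 5.1 m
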